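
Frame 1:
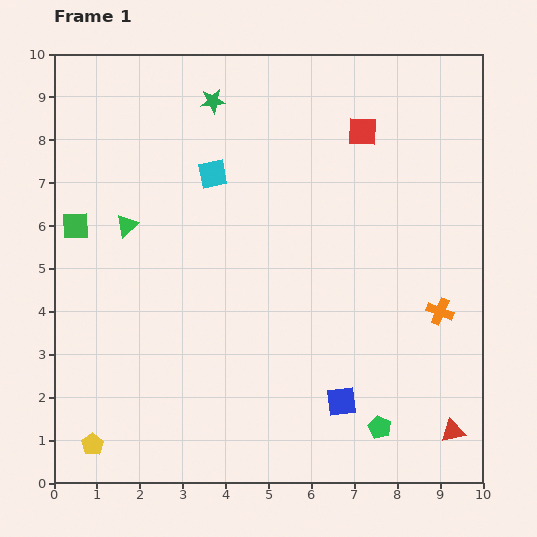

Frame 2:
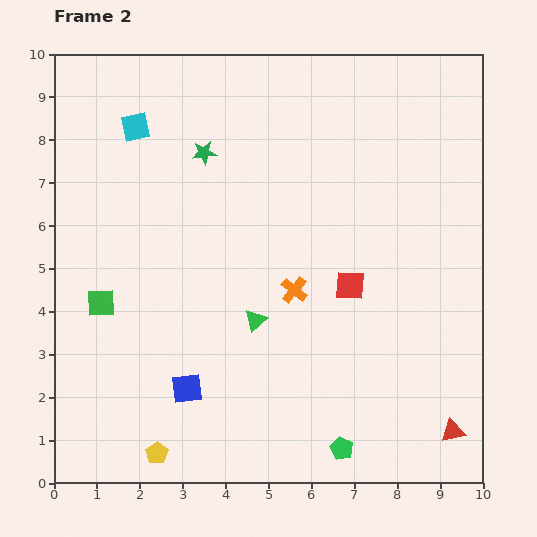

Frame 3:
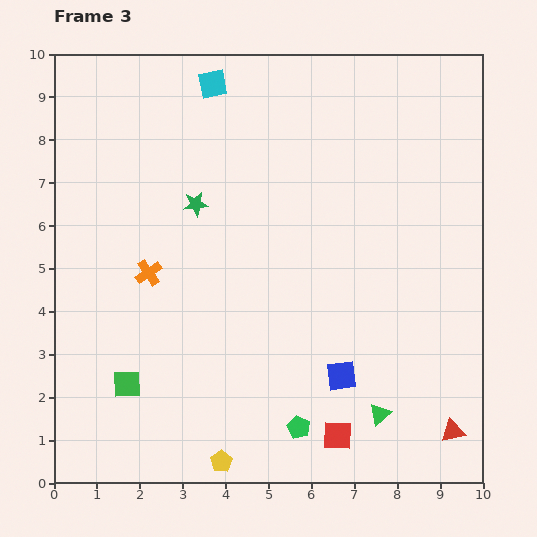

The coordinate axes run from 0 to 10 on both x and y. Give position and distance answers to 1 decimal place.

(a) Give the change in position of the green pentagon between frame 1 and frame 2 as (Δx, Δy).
(-0.9, -0.5)

The green pentagon was at (7.6, 1.3) in frame 1 and (6.7, 0.8) in frame 2.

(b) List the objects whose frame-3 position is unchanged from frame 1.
the red triangle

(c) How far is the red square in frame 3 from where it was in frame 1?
7.1

The red square moved from (7.2, 8.2) to (6.6, 1.1), a distance of √(0.6² + 7.1²) ≈ 7.1.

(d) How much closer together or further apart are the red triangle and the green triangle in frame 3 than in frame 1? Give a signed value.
-7.3

Distance in frame 1: 9.0. Distance in frame 3: 1.7.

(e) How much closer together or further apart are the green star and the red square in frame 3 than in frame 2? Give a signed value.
+1.7

Distance in frame 2: 4.6. Distance in frame 3: 6.3.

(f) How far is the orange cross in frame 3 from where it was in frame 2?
3.4

The orange cross moved from (5.6, 4.5) to (2.2, 4.9), a distance of √(3.4² + 0.4²) ≈ 3.4.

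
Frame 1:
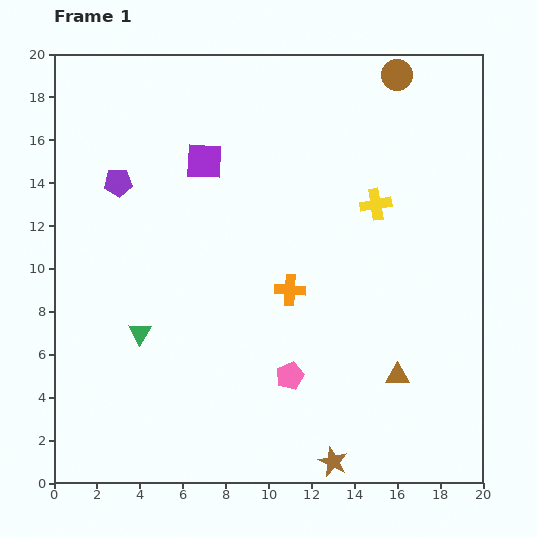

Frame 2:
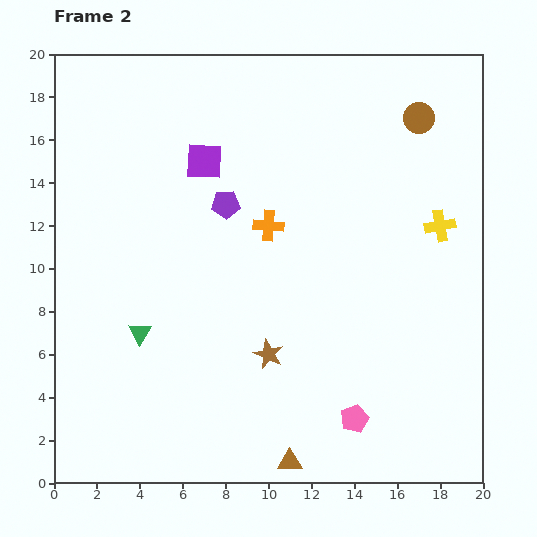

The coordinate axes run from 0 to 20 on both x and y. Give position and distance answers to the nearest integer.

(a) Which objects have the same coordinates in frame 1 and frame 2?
the purple square, the green triangle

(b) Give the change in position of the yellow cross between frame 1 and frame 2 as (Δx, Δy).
(3, -1)

The yellow cross was at (15, 13) in frame 1 and (18, 12) in frame 2.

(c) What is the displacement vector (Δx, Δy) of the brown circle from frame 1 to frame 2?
(1, -2)

The brown circle was at (16, 19) in frame 1 and (17, 17) in frame 2.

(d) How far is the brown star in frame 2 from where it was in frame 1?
6

The brown star moved from (13, 1) to (10, 6), a distance of √(3² + 5²) ≈ 6.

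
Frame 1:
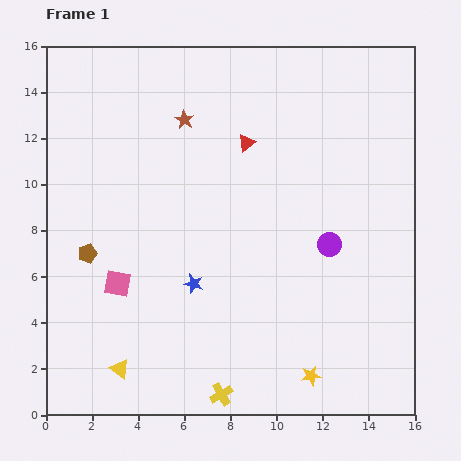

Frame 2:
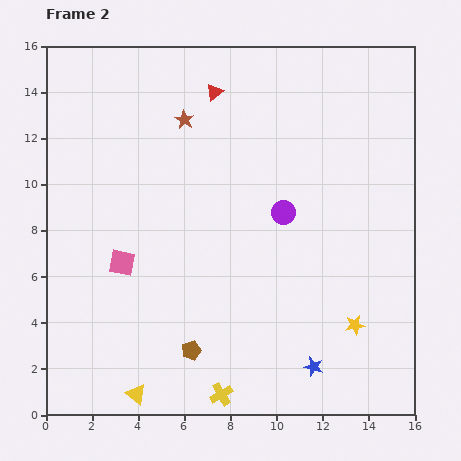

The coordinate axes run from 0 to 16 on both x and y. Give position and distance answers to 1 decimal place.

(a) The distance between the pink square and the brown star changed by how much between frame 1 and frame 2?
-0.9

Distance in frame 1: 7.7. Distance in frame 2: 6.8.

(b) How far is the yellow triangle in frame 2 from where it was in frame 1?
1.3

The yellow triangle moved from (3.2, 2.0) to (3.9, 0.9), a distance of √(0.7² + 1.1²) ≈ 1.3.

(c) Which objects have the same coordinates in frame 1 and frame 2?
the yellow cross, the brown star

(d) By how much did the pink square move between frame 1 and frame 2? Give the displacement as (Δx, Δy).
(0.2, 0.9)

The pink square was at (3.1, 5.7) in frame 1 and (3.3, 6.6) in frame 2.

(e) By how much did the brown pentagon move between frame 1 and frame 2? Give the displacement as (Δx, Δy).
(4.5, -4.2)

The brown pentagon was at (1.8, 7.0) in frame 1 and (6.3, 2.8) in frame 2.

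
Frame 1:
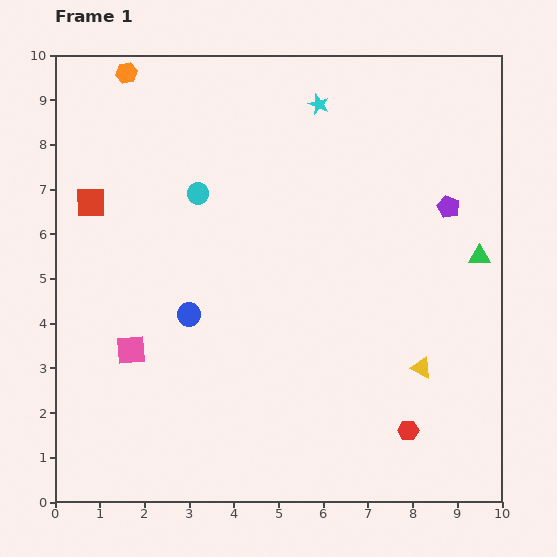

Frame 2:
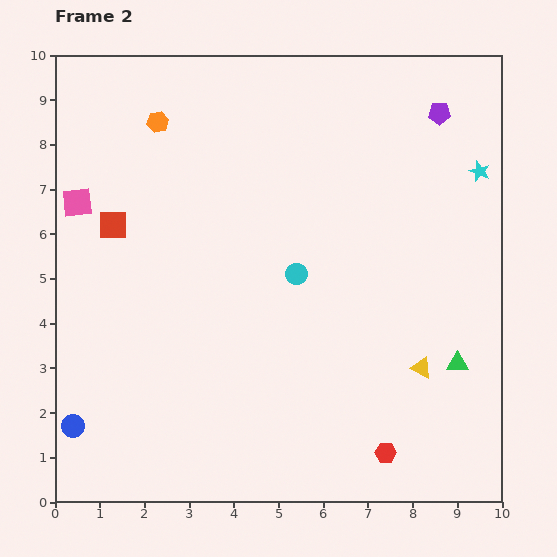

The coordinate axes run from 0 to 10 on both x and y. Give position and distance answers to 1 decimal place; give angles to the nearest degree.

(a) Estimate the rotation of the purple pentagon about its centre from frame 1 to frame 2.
26° counter-clockwise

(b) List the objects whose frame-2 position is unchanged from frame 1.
the yellow triangle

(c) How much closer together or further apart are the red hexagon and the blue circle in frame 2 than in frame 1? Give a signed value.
+1.5

Distance in frame 1: 5.5. Distance in frame 2: 7.0.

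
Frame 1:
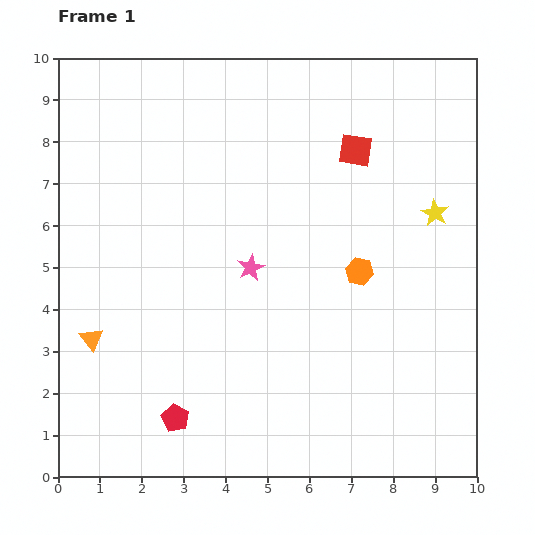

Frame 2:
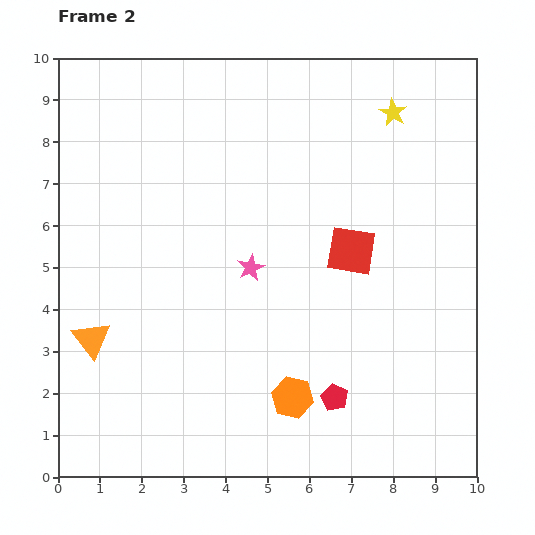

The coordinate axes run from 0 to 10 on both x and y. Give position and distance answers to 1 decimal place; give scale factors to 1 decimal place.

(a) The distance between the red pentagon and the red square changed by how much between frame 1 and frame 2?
-4.2

Distance in frame 1: 7.7. Distance in frame 2: 3.5.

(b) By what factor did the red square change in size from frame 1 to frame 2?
1.5×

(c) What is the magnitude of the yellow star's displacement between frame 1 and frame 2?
2.6

The yellow star moved from (9.0, 6.3) to (8.0, 8.7), a distance of √(1.0² + 2.4²) ≈ 2.6.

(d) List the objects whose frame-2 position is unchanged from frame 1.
the orange triangle, the pink star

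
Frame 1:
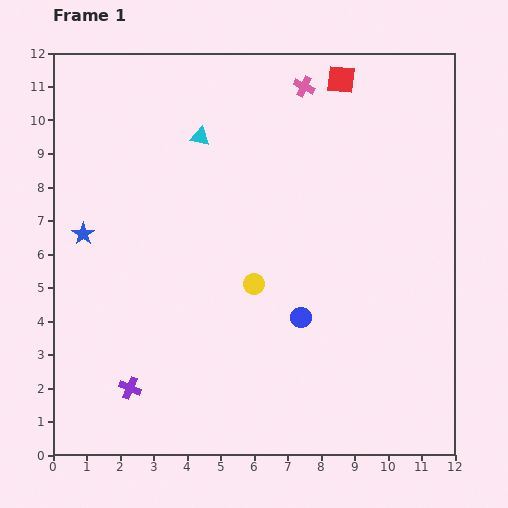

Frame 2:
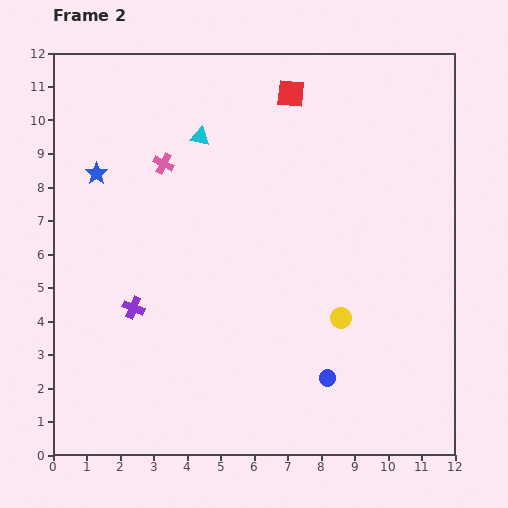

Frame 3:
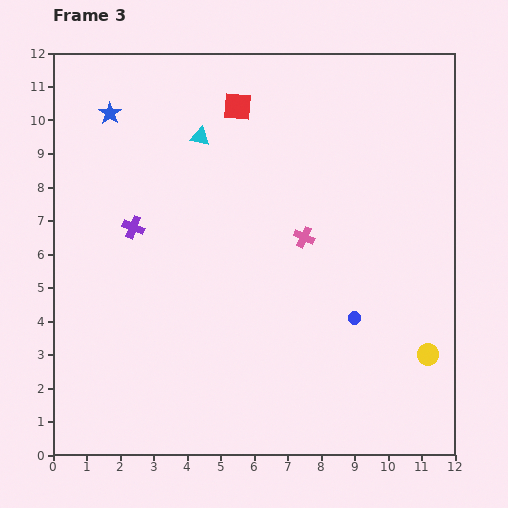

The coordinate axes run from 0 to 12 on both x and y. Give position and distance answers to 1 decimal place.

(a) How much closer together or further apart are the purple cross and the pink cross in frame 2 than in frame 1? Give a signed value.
-6.0

Distance in frame 1: 10.4. Distance in frame 2: 4.4.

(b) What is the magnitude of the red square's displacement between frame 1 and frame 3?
3.2

The red square moved from (8.6, 11.2) to (5.5, 10.4), a distance of √(3.1² + 0.8²) ≈ 3.2.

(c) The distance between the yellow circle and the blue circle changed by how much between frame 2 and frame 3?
+0.7

Distance in frame 2: 1.8. Distance in frame 3: 2.5.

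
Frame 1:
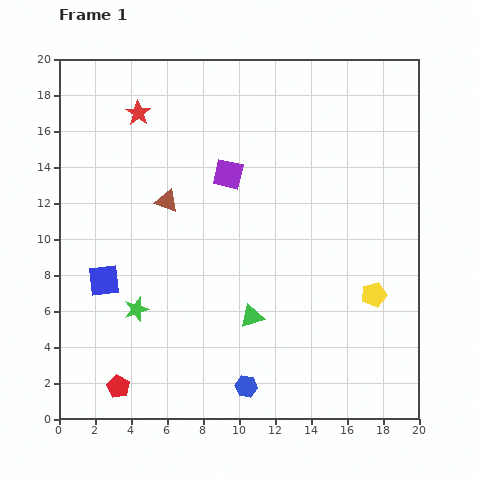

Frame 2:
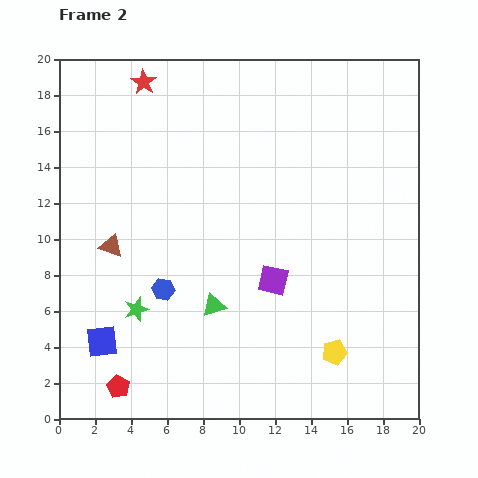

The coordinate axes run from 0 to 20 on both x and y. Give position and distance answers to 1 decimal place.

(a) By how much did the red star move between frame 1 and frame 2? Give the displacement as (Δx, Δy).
(0.3, 1.7)

The red star was at (4.4, 17.0) in frame 1 and (4.7, 18.7) in frame 2.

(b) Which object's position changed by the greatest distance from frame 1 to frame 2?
the blue hexagon

(moved 7.1; next 6.4)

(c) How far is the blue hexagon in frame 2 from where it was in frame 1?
7.1

The blue hexagon moved from (10.4, 1.8) to (5.8, 7.2), a distance of √(4.6² + 5.4²) ≈ 7.1.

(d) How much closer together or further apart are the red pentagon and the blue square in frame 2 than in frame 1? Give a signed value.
-3.3

Distance in frame 1: 6.0. Distance in frame 2: 2.7.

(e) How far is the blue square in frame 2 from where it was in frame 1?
3.4

The blue square moved from (2.5, 7.7) to (2.4, 4.3), a distance of √(0.1² + 3.4²) ≈ 3.4.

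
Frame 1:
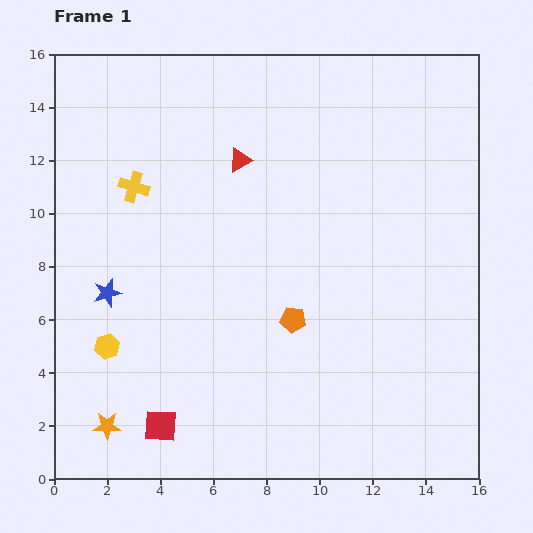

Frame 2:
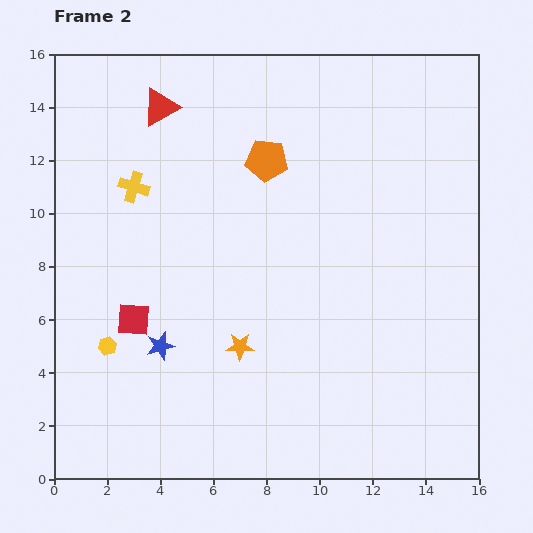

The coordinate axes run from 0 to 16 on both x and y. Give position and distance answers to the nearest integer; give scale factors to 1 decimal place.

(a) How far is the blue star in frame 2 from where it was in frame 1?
3

The blue star moved from (2, 7) to (4, 5), a distance of √(2² + 2²) ≈ 3.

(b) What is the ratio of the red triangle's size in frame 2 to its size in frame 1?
1.6×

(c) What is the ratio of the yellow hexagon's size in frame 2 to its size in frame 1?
0.7×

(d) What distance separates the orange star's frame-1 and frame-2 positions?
6

The orange star moved from (2, 2) to (7, 5), a distance of √(5² + 3²) ≈ 6.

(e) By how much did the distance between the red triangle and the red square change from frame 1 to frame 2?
-2

Distance in frame 1: 10. Distance in frame 2: 8.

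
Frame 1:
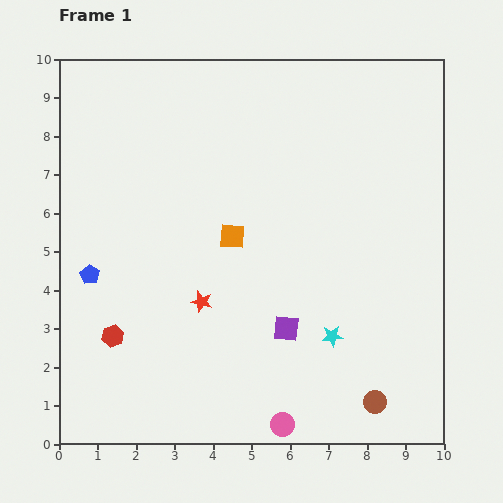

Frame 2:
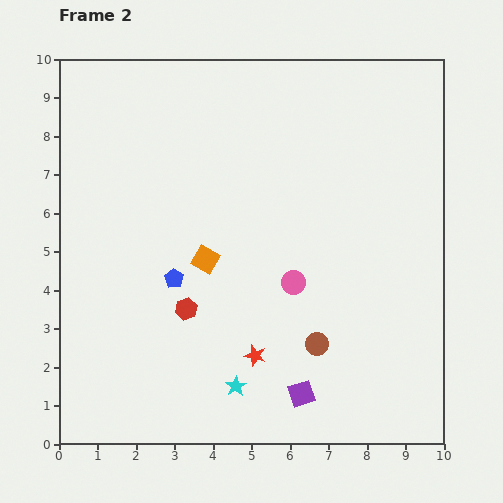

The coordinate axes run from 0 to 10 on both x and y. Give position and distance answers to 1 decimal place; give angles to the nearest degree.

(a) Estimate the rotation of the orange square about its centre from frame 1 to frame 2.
26° clockwise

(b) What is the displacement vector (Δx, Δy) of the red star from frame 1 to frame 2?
(1.4, -1.4)

The red star was at (3.7, 3.7) in frame 1 and (5.1, 2.3) in frame 2.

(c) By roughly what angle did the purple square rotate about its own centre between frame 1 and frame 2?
24° counter-clockwise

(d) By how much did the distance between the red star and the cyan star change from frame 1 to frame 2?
-2.6

Distance in frame 1: 3.5. Distance in frame 2: 0.9.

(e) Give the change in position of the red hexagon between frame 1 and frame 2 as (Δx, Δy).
(1.9, 0.7)

The red hexagon was at (1.4, 2.8) in frame 1 and (3.3, 3.5) in frame 2.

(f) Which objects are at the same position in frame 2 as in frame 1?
none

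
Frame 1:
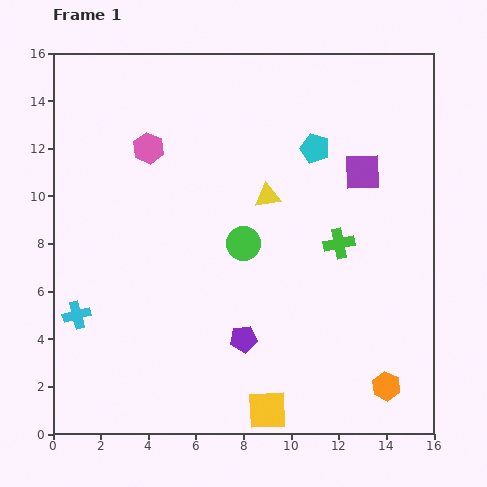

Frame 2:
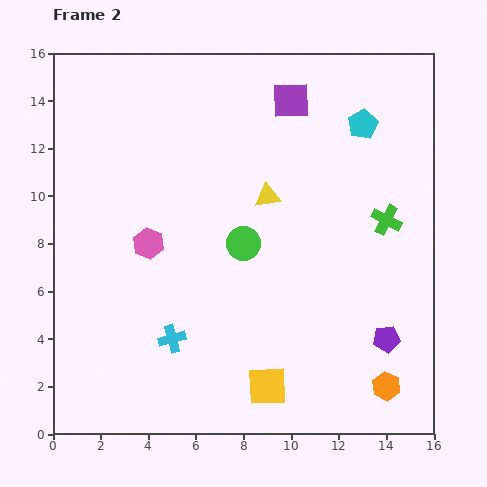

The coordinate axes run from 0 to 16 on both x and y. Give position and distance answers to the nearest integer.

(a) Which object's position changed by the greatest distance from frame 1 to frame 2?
the purple pentagon

(moved 6; next 4)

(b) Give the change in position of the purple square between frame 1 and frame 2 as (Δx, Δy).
(-3, 3)

The purple square was at (13, 11) in frame 1 and (10, 14) in frame 2.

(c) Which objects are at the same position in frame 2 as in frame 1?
the orange hexagon, the yellow triangle, the green circle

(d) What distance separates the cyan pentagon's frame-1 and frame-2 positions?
2

The cyan pentagon moved from (11, 12) to (13, 13), a distance of √(2² + 1²) ≈ 2.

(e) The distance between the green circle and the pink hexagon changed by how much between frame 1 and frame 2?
-2

Distance in frame 1: 6. Distance in frame 2: 4.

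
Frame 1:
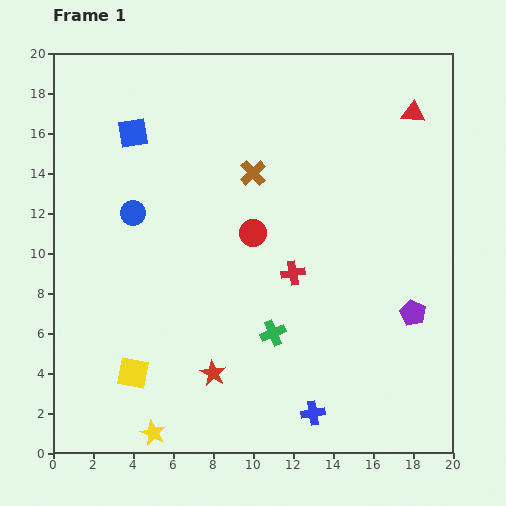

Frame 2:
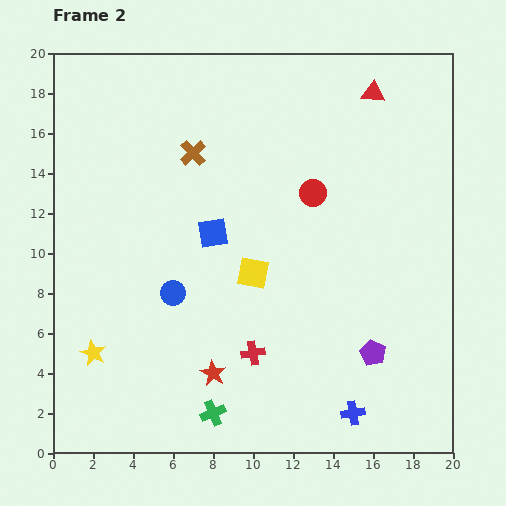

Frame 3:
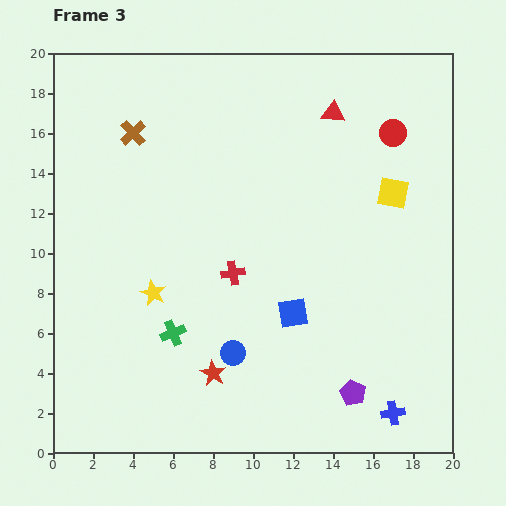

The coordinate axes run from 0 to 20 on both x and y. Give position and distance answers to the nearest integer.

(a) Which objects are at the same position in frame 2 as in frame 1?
the red star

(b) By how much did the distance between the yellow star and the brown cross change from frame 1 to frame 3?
-6

Distance in frame 1: 14. Distance in frame 3: 8.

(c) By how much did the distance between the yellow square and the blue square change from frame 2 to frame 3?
+5

Distance in frame 2: 3. Distance in frame 3: 8.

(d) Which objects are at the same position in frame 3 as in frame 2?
the red star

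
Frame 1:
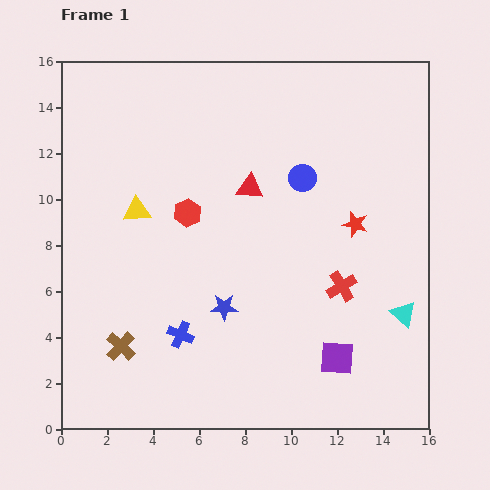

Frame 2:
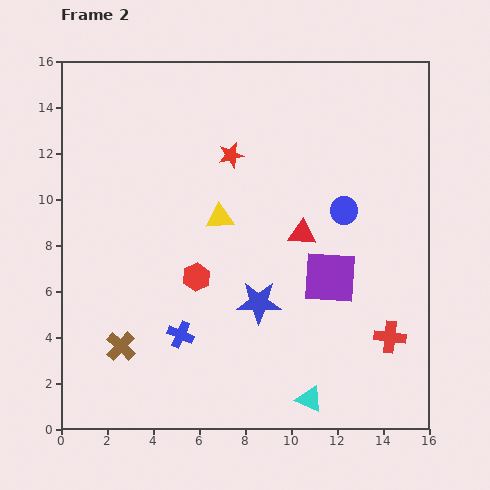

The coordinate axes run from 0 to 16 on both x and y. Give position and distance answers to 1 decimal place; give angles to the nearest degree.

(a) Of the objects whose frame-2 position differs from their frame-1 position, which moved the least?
the blue star

(moved 1.5)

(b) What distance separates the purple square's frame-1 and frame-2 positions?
3.5

The purple square moved from (12.0, 3.1) to (11.7, 6.6), a distance of √(0.3² + 3.5²) ≈ 3.5.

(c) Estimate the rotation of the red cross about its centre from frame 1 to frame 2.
38° clockwise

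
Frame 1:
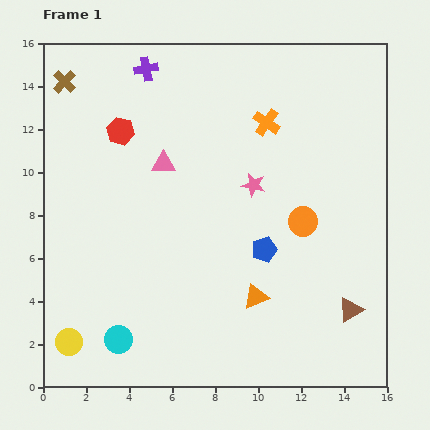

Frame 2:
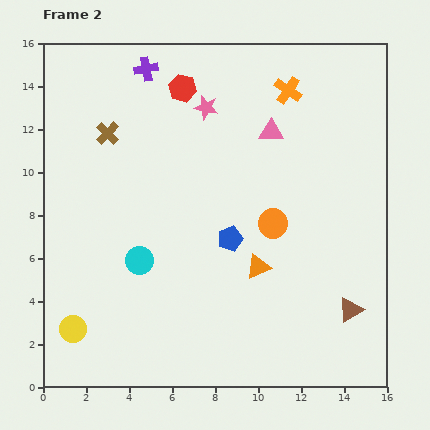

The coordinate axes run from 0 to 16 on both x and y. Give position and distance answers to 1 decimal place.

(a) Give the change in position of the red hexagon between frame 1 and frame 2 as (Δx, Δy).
(2.9, 2.0)

The red hexagon was at (3.6, 11.9) in frame 1 and (6.5, 13.9) in frame 2.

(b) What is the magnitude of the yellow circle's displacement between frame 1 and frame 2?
0.6

The yellow circle moved from (1.2, 2.1) to (1.4, 2.7), a distance of √(0.2² + 0.6²) ≈ 0.6.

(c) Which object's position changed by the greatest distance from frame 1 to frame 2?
the pink triangle

(moved 5.2; next 4.2)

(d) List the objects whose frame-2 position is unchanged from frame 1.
the purple cross, the brown triangle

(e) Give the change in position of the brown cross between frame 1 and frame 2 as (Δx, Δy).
(2.0, -2.4)

The brown cross was at (1.0, 14.2) in frame 1 and (3.0, 11.8) in frame 2.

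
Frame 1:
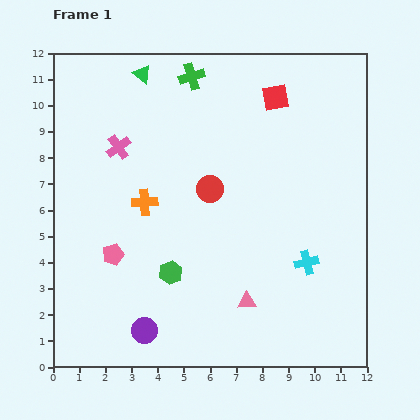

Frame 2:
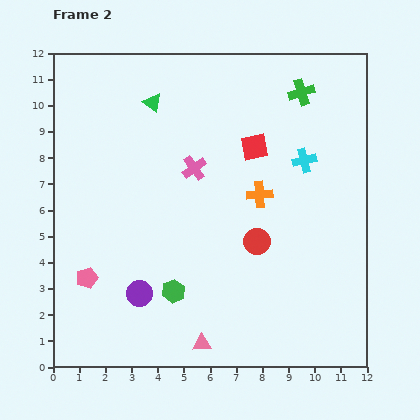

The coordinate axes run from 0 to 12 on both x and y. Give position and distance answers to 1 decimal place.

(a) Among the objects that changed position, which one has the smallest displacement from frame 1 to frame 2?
the green hexagon

(moved 0.7)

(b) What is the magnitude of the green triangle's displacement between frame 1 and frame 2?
1.2

The green triangle moved from (3.4, 11.2) to (3.8, 10.1), a distance of √(0.4² + 1.1²) ≈ 1.2.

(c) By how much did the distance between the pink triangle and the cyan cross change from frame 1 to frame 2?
+5.3

Distance in frame 1: 2.7. Distance in frame 2: 8.0.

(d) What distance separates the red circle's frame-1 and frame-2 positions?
2.7

The red circle moved from (6.0, 6.8) to (7.8, 4.8), a distance of √(1.8² + 2.0²) ≈ 2.7.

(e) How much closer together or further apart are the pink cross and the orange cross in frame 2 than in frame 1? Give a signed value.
+0.4

Distance in frame 1: 2.3. Distance in frame 2: 2.7.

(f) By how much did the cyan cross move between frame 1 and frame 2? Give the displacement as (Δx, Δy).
(-0.1, 3.9)

The cyan cross was at (9.7, 4.0) in frame 1 and (9.6, 7.9) in frame 2.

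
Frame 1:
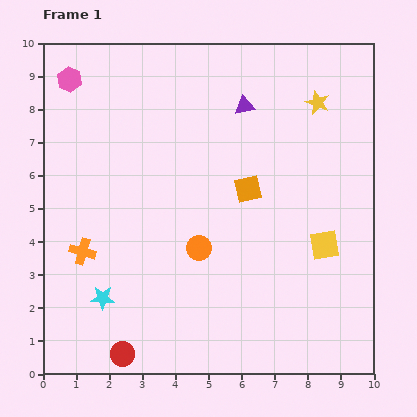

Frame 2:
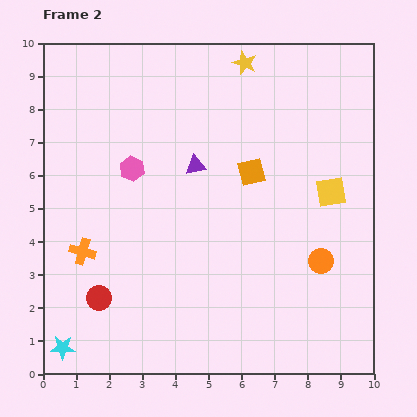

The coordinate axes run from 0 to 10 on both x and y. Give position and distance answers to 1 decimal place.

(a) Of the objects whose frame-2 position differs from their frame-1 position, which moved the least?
the orange square

(moved 0.5)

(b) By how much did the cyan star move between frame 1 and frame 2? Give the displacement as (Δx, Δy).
(-1.2, -1.5)

The cyan star was at (1.8, 2.3) in frame 1 and (0.6, 0.8) in frame 2.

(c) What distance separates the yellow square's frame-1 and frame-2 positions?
1.6

The yellow square moved from (8.5, 3.9) to (8.7, 5.5), a distance of √(0.2² + 1.6²) ≈ 1.6.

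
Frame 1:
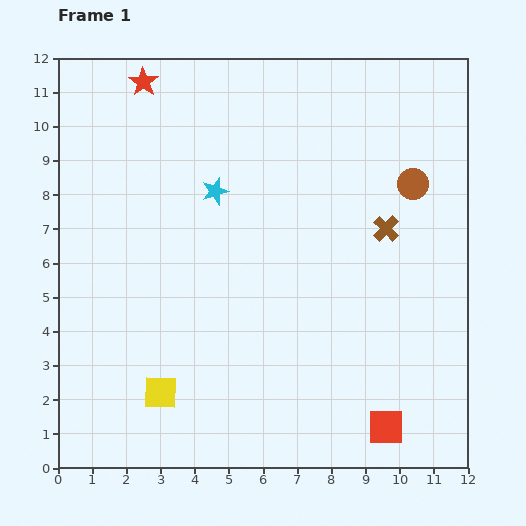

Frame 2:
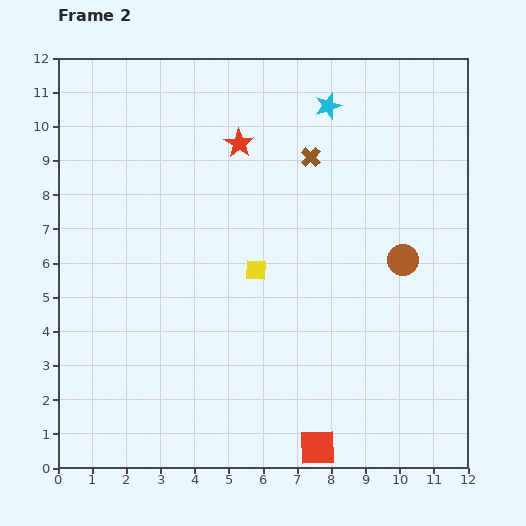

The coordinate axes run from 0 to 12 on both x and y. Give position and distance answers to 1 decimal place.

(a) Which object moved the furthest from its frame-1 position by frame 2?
the yellow square

(moved 4.6; next 4.1)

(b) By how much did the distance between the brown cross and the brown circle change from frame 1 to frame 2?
+2.5

Distance in frame 1: 1.5. Distance in frame 2: 4.0.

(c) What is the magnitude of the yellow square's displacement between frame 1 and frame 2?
4.6

The yellow square moved from (3.0, 2.2) to (5.8, 5.8), a distance of √(2.8² + 3.6²) ≈ 4.6.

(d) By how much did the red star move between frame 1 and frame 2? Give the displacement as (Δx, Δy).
(2.8, -1.8)

The red star was at (2.5, 11.3) in frame 1 and (5.3, 9.5) in frame 2.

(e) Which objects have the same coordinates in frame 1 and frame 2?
none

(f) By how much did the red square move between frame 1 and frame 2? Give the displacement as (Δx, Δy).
(-2.0, -0.6)

The red square was at (9.6, 1.2) in frame 1 and (7.6, 0.6) in frame 2.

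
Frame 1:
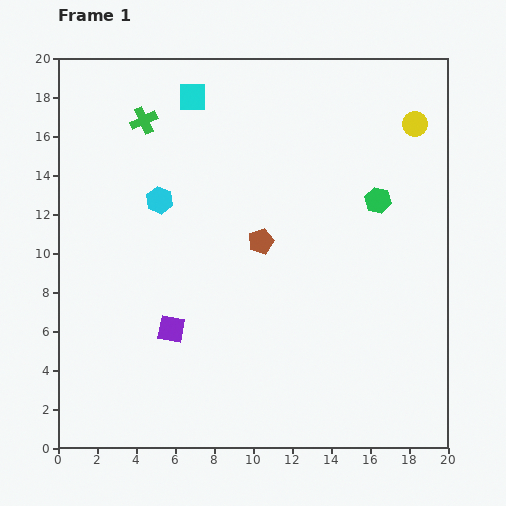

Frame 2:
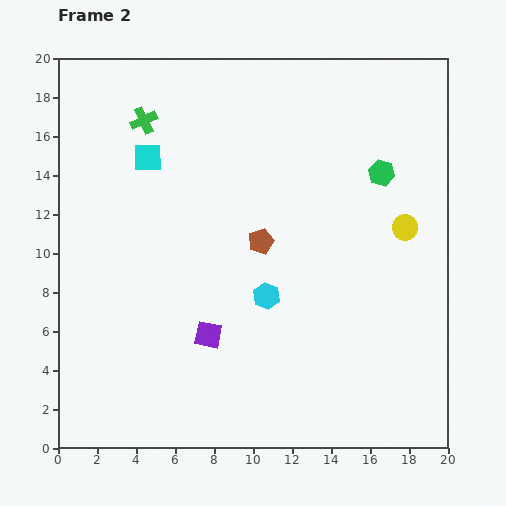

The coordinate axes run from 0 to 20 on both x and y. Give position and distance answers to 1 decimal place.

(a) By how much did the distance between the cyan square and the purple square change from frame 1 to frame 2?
-2.4

Distance in frame 1: 12.0. Distance in frame 2: 9.6.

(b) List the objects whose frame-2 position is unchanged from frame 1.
the brown pentagon, the green cross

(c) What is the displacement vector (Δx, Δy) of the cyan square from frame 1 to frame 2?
(-2.3, -3.1)

The cyan square was at (6.9, 18.0) in frame 1 and (4.6, 14.9) in frame 2.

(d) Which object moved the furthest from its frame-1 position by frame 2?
the cyan hexagon

(moved 7.4; next 5.3)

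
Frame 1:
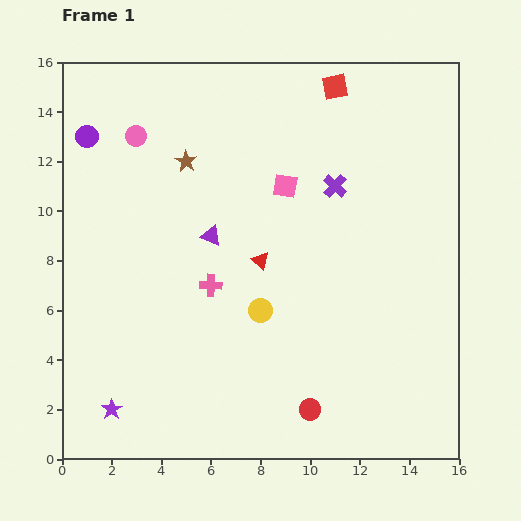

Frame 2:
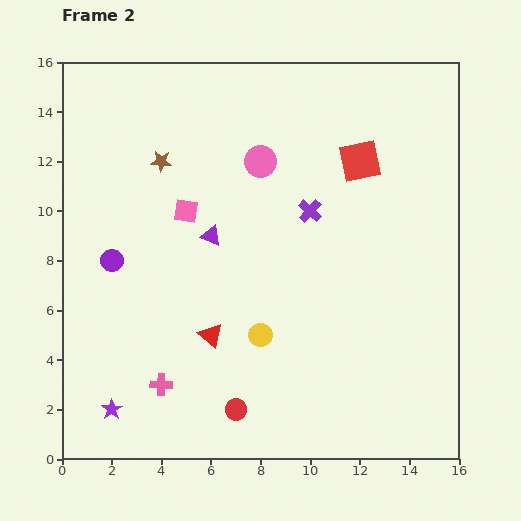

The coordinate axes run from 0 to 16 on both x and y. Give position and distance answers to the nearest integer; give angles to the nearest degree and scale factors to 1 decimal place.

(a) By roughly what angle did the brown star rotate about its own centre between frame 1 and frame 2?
28° counter-clockwise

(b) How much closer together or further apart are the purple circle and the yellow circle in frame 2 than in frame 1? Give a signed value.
-3

Distance in frame 1: 10. Distance in frame 2: 7.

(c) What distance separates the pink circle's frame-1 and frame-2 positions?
5

The pink circle moved from (3, 13) to (8, 12), a distance of √(5² + 1²) ≈ 5.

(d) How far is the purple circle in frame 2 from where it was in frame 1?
5

The purple circle moved from (1, 13) to (2, 8), a distance of √(1² + 5²) ≈ 5.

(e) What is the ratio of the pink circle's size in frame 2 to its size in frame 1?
1.5×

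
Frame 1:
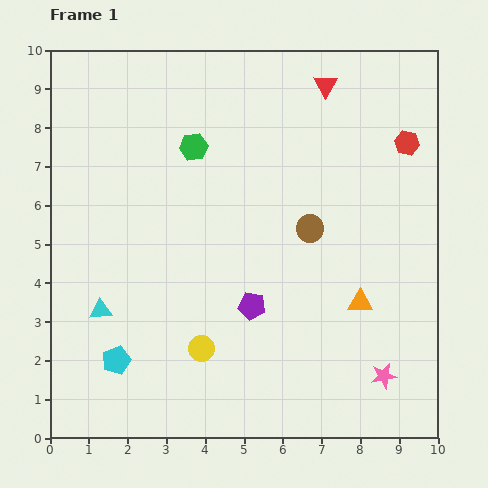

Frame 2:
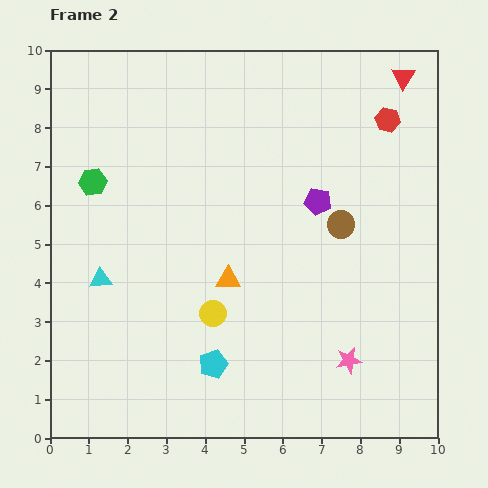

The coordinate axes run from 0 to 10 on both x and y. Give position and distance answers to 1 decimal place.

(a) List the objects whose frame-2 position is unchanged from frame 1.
none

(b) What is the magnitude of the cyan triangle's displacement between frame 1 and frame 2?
0.8

The cyan triangle moved from (1.3, 3.3) to (1.3, 4.1), a distance of √(0.0² + 0.8²) ≈ 0.8.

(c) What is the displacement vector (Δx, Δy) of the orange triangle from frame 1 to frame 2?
(-3.4, 0.6)

The orange triangle was at (8.0, 3.5) in frame 1 and (4.6, 4.1) in frame 2.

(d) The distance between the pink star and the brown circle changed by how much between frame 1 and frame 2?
-0.7

Distance in frame 1: 4.2. Distance in frame 2: 3.5.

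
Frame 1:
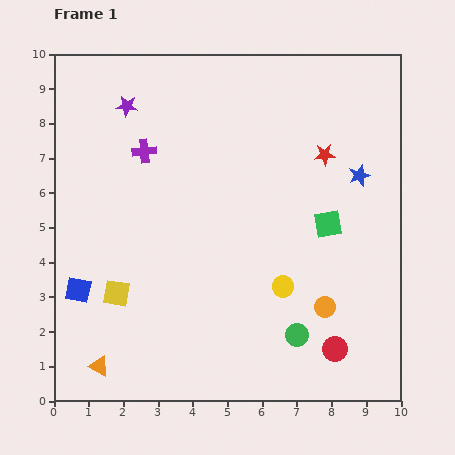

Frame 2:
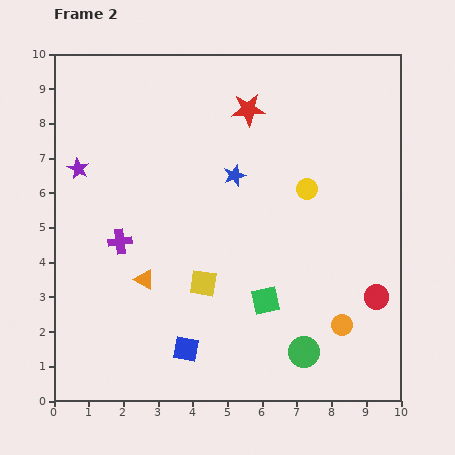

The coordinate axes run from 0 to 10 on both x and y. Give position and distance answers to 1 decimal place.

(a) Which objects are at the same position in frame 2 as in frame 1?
none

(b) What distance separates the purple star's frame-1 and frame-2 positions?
2.3

The purple star moved from (2.1, 8.5) to (0.7, 6.7), a distance of √(1.4² + 1.8²) ≈ 2.3.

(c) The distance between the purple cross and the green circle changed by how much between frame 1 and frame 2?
-0.7

Distance in frame 1: 6.9. Distance in frame 2: 6.2.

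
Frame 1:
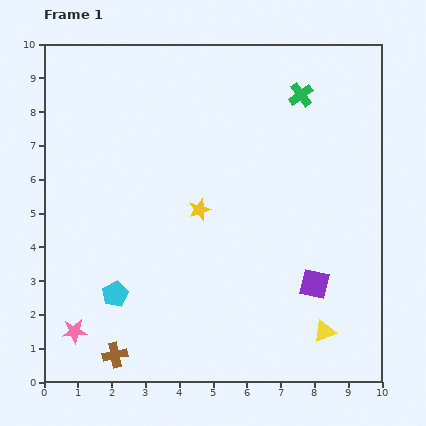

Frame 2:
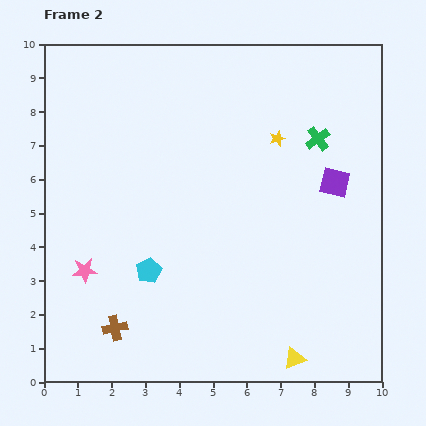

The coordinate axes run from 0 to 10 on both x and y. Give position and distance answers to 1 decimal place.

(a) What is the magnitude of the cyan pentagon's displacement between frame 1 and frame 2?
1.2

The cyan pentagon moved from (2.1, 2.6) to (3.1, 3.3), a distance of √(1.0² + 0.7²) ≈ 1.2.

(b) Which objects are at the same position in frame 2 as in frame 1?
none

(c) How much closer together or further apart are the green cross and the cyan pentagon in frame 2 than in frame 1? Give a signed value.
-1.8

Distance in frame 1: 8.1. Distance in frame 2: 6.3.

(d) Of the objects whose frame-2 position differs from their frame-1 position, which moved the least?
the brown cross

(moved 0.8)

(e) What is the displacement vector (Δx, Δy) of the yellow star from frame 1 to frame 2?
(2.3, 2.1)

The yellow star was at (4.6, 5.1) in frame 1 and (6.9, 7.2) in frame 2.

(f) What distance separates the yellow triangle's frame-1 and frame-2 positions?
1.2

The yellow triangle moved from (8.3, 1.5) to (7.4, 0.7), a distance of √(0.9² + 0.8²) ≈ 1.2.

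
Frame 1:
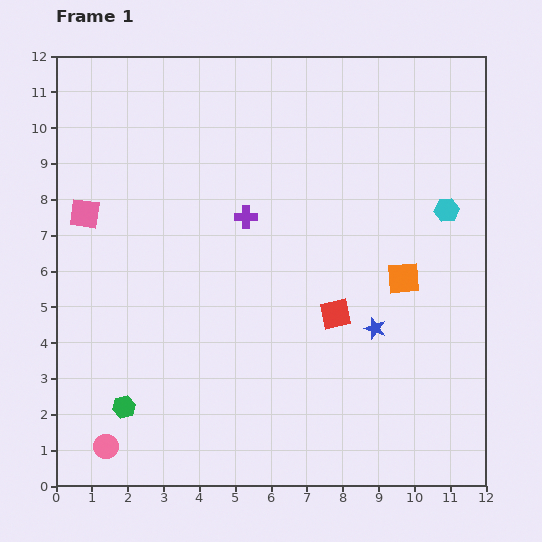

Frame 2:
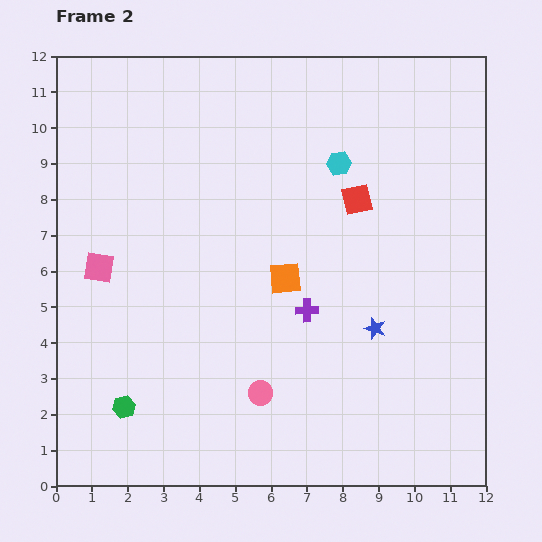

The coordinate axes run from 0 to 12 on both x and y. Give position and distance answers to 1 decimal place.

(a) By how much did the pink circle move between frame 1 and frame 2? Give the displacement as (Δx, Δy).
(4.3, 1.5)

The pink circle was at (1.4, 1.1) in frame 1 and (5.7, 2.6) in frame 2.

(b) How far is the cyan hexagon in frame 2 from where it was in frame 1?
3.3

The cyan hexagon moved from (10.9, 7.7) to (7.9, 9.0), a distance of √(3.0² + 1.3²) ≈ 3.3.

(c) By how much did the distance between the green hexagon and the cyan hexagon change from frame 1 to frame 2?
-1.4

Distance in frame 1: 10.5. Distance in frame 2: 9.1.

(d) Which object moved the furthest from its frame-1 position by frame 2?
the pink circle

(moved 4.6; next 3.3)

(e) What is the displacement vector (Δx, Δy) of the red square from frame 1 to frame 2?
(0.6, 3.2)

The red square was at (7.8, 4.8) in frame 1 and (8.4, 8.0) in frame 2.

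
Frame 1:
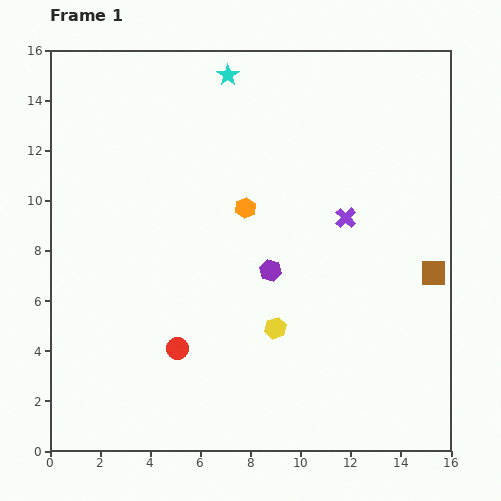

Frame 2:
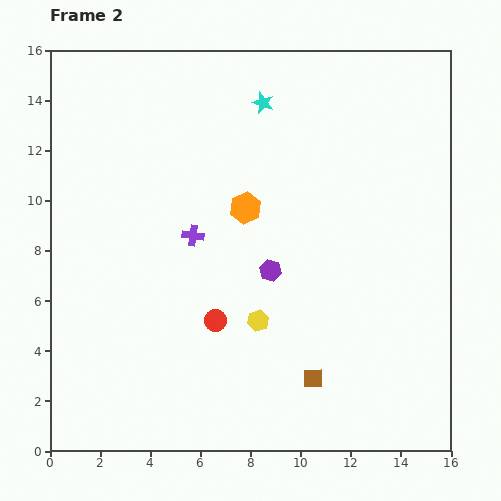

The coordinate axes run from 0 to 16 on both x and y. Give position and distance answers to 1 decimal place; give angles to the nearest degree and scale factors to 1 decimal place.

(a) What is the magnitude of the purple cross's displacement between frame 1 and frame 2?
6.1

The purple cross moved from (11.8, 9.3) to (5.7, 8.6), a distance of √(6.1² + 0.7²) ≈ 6.1.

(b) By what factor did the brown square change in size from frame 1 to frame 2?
0.7×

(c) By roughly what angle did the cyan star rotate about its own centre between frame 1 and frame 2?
16° counter-clockwise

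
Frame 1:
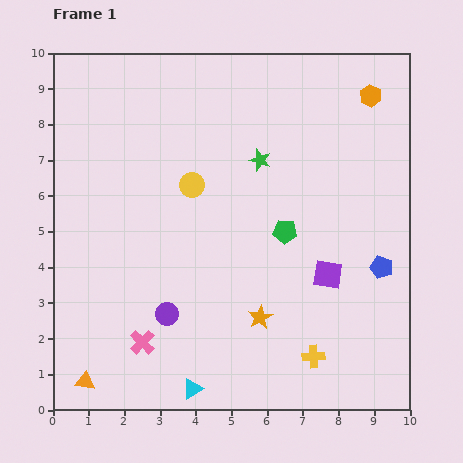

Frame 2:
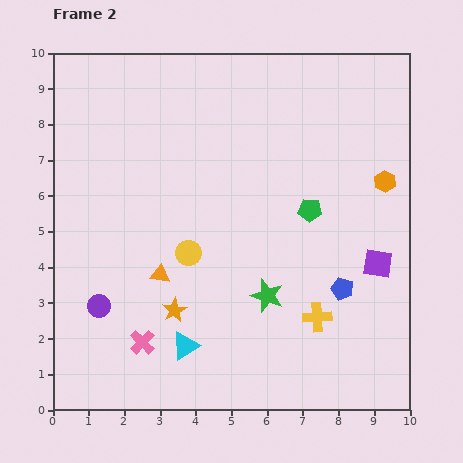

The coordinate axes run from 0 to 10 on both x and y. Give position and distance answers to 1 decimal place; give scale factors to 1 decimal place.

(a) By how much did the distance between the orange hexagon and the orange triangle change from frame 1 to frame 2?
-4.5

Distance in frame 1: 11.3. Distance in frame 2: 6.8.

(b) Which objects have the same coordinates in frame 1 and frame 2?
the pink cross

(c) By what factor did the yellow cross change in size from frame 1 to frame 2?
1.3×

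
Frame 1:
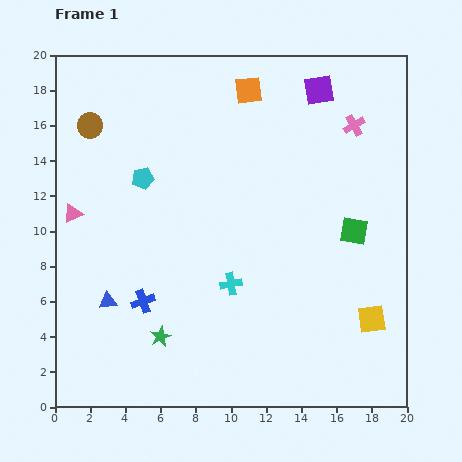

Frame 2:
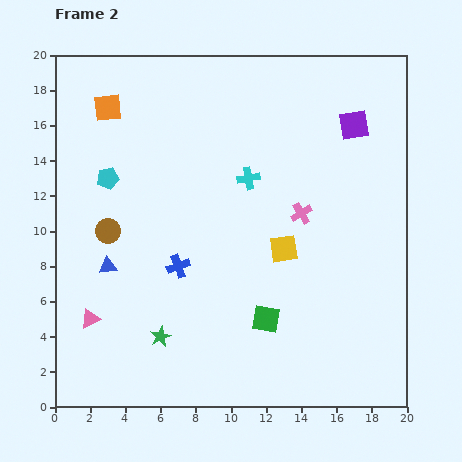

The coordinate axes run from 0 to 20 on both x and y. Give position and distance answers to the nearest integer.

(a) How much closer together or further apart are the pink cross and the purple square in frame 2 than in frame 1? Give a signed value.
+3

Distance in frame 1: 3. Distance in frame 2: 6.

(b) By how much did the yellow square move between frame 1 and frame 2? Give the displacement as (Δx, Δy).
(-5, 4)

The yellow square was at (18, 5) in frame 1 and (13, 9) in frame 2.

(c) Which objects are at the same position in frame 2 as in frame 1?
the green star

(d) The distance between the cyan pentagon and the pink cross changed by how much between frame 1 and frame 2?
-1

Distance in frame 1: 12. Distance in frame 2: 11.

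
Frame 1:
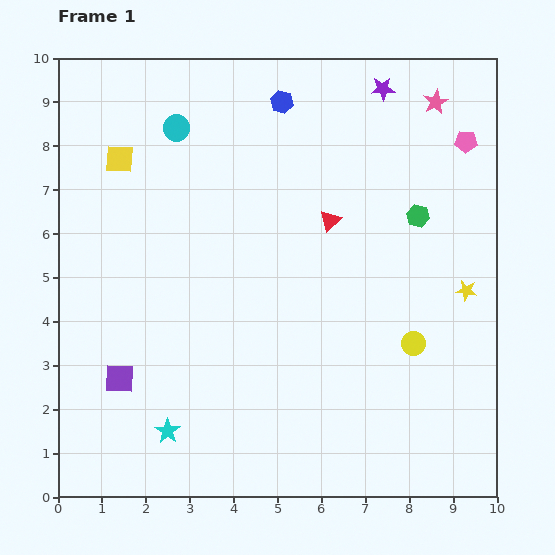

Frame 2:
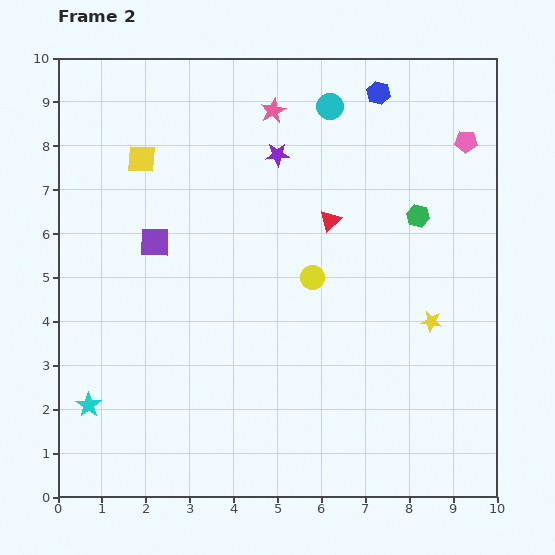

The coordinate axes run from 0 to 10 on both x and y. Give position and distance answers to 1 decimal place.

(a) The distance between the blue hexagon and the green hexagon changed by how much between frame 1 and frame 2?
-1.1

Distance in frame 1: 4.0. Distance in frame 2: 2.9.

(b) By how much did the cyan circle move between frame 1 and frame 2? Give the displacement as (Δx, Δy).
(3.5, 0.5)

The cyan circle was at (2.7, 8.4) in frame 1 and (6.2, 8.9) in frame 2.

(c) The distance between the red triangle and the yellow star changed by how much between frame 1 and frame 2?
-0.2

Distance in frame 1: 3.5. Distance in frame 2: 3.3.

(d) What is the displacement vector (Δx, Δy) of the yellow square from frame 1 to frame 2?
(0.5, 0.0)

The yellow square was at (1.4, 7.7) in frame 1 and (1.9, 7.7) in frame 2.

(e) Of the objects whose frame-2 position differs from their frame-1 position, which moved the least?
the yellow square

(moved 0.5)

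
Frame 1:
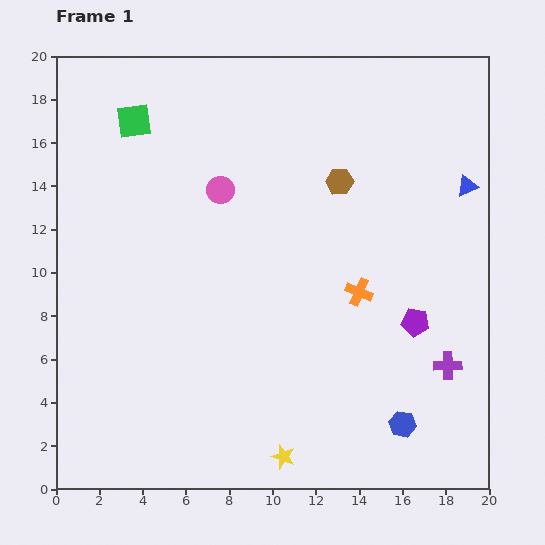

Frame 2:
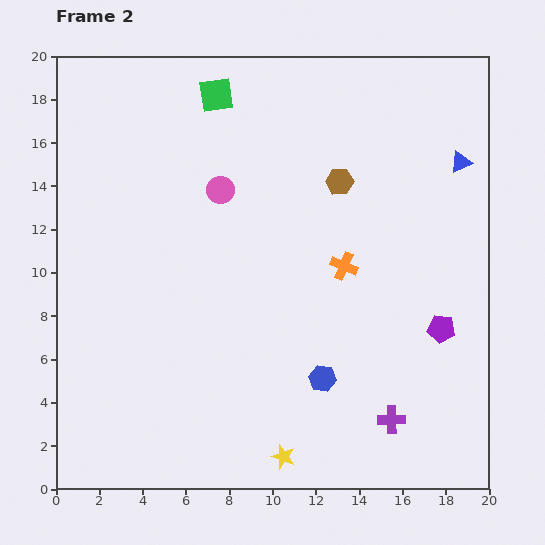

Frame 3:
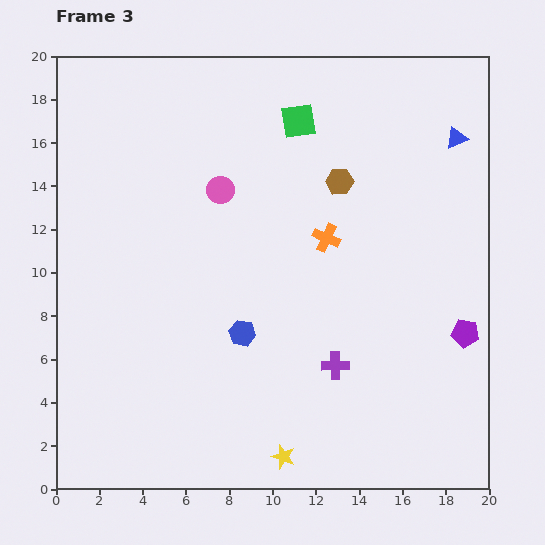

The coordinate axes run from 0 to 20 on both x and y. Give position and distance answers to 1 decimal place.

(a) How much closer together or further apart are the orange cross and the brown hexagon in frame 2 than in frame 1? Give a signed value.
-1.3

Distance in frame 1: 5.2. Distance in frame 2: 3.9.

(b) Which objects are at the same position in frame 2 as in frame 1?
the brown hexagon, the pink circle, the yellow star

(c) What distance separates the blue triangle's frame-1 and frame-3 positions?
2.3

The blue triangle moved from (19.0, 14.0) to (18.5, 16.2), a distance of √(0.5² + 2.2²) ≈ 2.3.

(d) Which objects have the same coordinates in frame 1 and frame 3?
the brown hexagon, the pink circle, the yellow star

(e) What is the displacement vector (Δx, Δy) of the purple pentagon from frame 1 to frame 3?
(2.3, -0.5)

The purple pentagon was at (16.6, 7.7) in frame 1 and (18.9, 7.2) in frame 3.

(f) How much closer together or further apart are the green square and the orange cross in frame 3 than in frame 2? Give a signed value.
-4.3

Distance in frame 2: 9.9. Distance in frame 3: 5.6.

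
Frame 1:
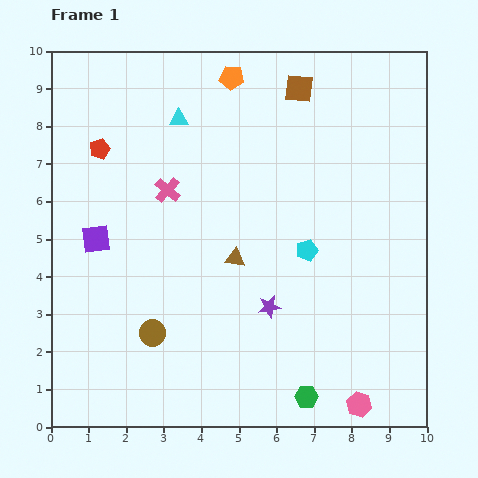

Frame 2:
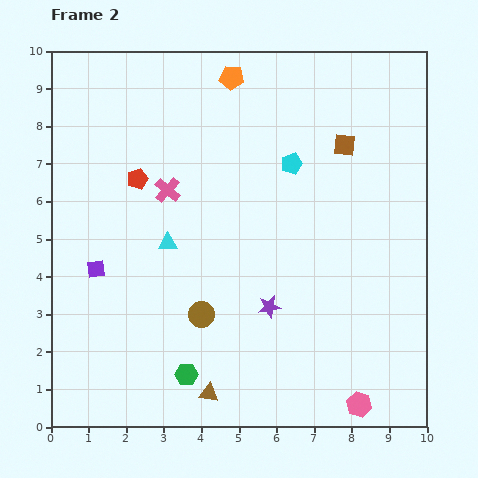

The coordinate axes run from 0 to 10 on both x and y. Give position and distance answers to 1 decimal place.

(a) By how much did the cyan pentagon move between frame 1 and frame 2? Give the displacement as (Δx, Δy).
(-0.4, 2.3)

The cyan pentagon was at (6.8, 4.7) in frame 1 and (6.4, 7.0) in frame 2.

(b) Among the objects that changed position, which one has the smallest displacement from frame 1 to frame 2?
the purple square

(moved 0.8)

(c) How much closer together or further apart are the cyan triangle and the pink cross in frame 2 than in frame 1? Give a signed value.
-0.5

Distance in frame 1: 1.9. Distance in frame 2: 1.4.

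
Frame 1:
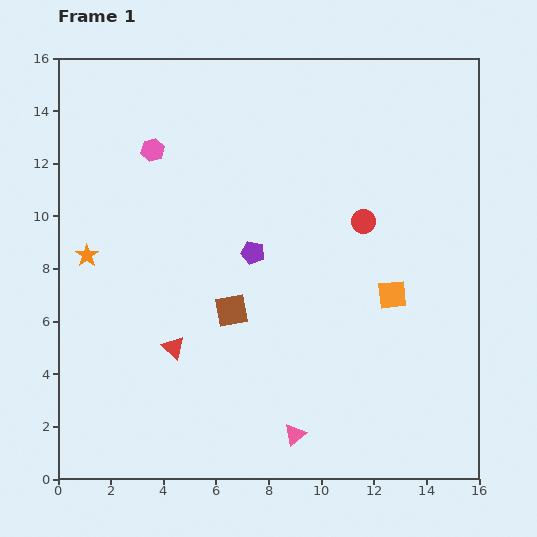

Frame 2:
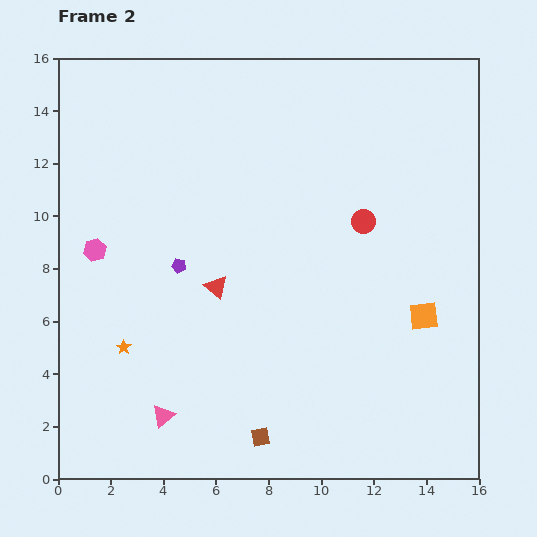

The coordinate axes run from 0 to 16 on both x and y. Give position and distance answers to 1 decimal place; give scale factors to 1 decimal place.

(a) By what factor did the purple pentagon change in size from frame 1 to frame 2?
0.6×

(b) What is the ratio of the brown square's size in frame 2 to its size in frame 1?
0.6×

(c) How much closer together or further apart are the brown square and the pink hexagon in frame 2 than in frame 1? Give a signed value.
+2.7

Distance in frame 1: 6.8. Distance in frame 2: 9.5.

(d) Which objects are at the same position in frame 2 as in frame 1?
the red circle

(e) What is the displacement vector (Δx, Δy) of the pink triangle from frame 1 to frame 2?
(-5.0, 0.7)

The pink triangle was at (9.0, 1.7) in frame 1 and (4.0, 2.4) in frame 2.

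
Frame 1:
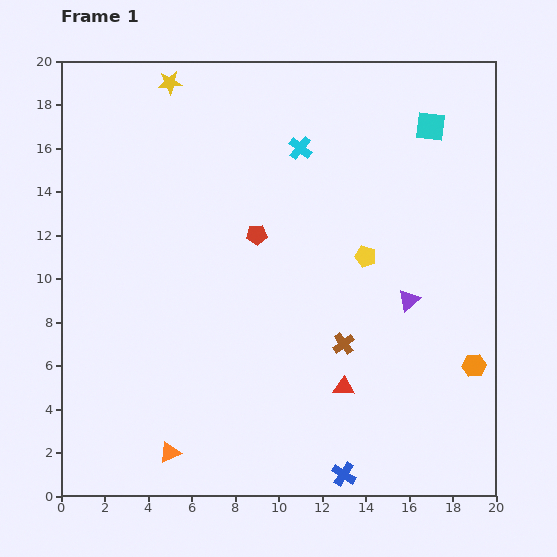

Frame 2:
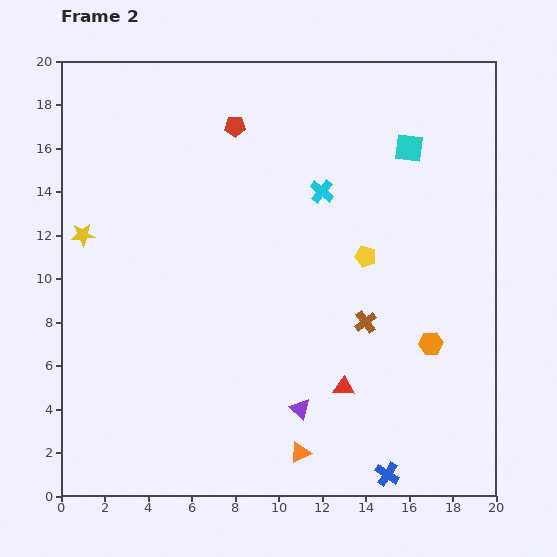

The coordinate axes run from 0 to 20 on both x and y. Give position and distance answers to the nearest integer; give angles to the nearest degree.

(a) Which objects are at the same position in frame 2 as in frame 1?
the yellow pentagon, the red triangle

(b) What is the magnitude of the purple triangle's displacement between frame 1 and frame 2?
7

The purple triangle moved from (16, 9) to (11, 4), a distance of √(5² + 5²) ≈ 7.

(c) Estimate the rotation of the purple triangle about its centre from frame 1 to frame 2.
36° counter-clockwise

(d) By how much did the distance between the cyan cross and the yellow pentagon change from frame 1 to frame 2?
-2

Distance in frame 1: 6. Distance in frame 2: 4.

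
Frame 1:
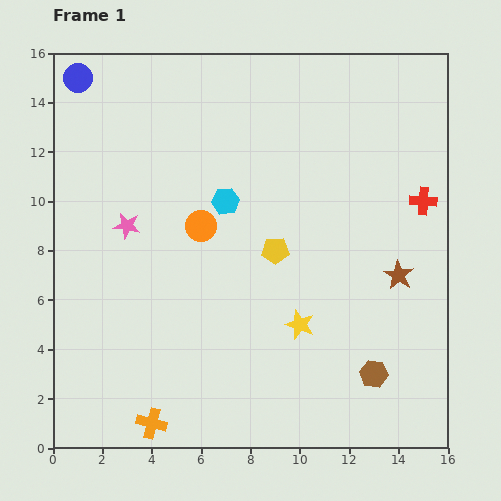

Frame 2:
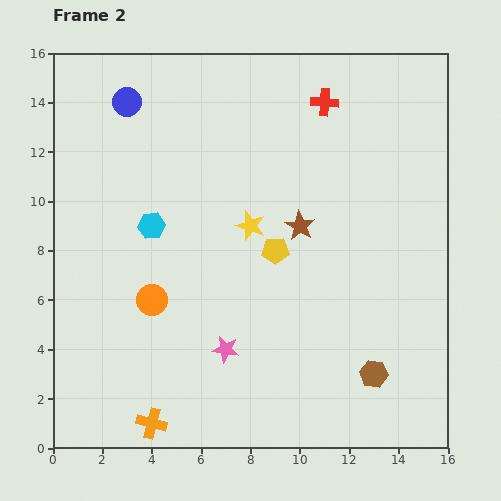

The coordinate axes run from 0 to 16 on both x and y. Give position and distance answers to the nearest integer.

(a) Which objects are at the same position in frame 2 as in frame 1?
the orange cross, the brown hexagon, the yellow pentagon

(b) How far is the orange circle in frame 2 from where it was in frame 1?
4

The orange circle moved from (6, 9) to (4, 6), a distance of √(2² + 3²) ≈ 4.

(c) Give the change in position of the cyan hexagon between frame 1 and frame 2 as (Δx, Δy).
(-3, -1)

The cyan hexagon was at (7, 10) in frame 1 and (4, 9) in frame 2.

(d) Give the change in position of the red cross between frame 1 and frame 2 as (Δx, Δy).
(-4, 4)

The red cross was at (15, 10) in frame 1 and (11, 14) in frame 2.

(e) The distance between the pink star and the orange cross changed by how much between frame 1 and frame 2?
-4

Distance in frame 1: 8. Distance in frame 2: 4.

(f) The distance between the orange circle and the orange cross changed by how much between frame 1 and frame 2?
-3

Distance in frame 1: 8. Distance in frame 2: 5.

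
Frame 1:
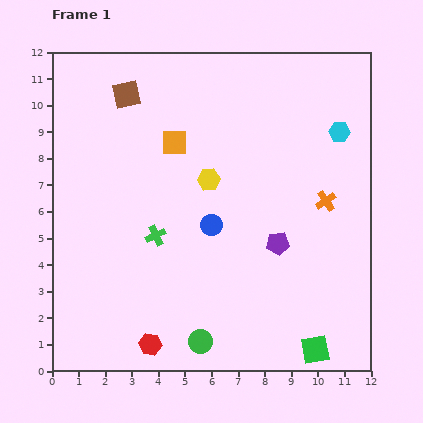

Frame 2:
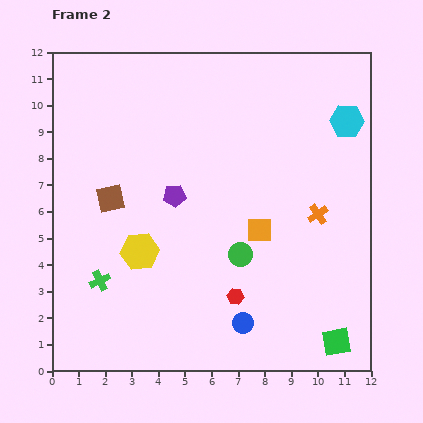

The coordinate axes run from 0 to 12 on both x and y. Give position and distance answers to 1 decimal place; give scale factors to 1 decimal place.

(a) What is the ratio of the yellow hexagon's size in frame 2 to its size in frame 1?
1.7×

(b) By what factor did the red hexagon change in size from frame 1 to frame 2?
0.8×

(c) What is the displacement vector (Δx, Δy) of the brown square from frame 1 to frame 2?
(-0.6, -3.9)

The brown square was at (2.8, 10.4) in frame 1 and (2.2, 6.5) in frame 2.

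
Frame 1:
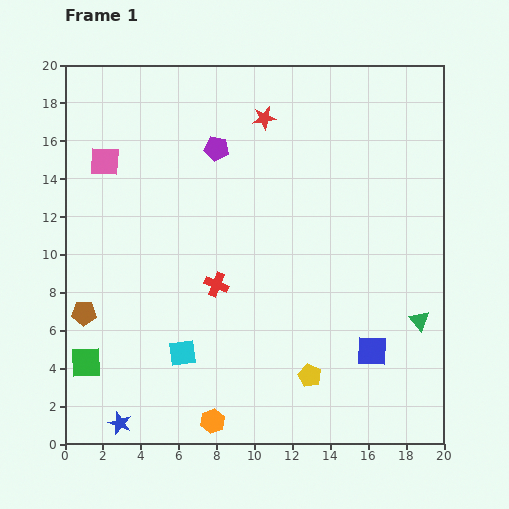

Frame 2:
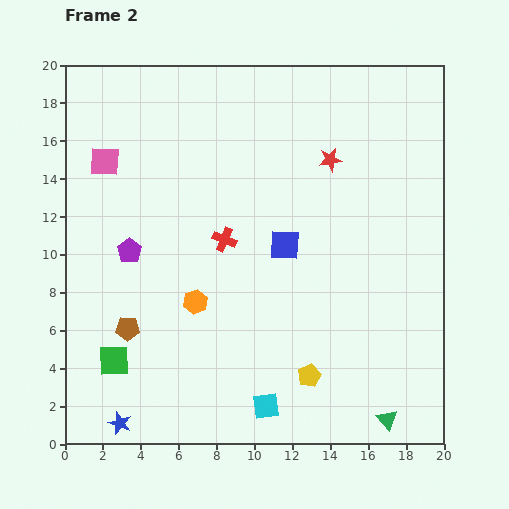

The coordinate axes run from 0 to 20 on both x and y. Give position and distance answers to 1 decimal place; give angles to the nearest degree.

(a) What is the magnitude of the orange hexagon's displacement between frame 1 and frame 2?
6.4

The orange hexagon moved from (7.8, 1.2) to (6.9, 7.5), a distance of √(0.9² + 6.3²) ≈ 6.4.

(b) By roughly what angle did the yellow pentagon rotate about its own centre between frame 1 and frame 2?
21° clockwise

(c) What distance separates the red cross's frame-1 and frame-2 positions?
2.4

The red cross moved from (8.0, 8.4) to (8.4, 10.8), a distance of √(0.4² + 2.4²) ≈ 2.4.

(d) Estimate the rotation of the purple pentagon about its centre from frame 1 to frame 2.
27° clockwise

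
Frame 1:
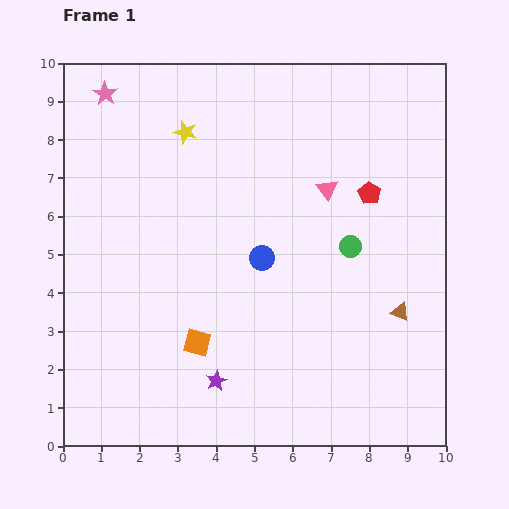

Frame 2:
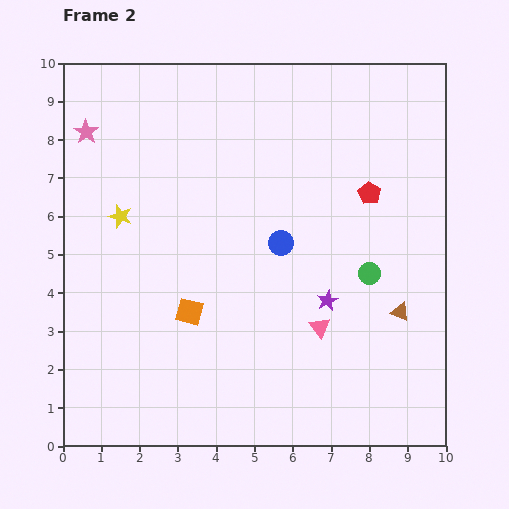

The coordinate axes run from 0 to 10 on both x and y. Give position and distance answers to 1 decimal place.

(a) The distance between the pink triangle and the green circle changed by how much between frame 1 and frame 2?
+0.3

Distance in frame 1: 1.6. Distance in frame 2: 1.9.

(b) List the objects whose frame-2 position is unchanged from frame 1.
the red pentagon, the brown triangle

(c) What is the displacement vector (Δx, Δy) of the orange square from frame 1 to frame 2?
(-0.2, 0.8)

The orange square was at (3.5, 2.7) in frame 1 and (3.3, 3.5) in frame 2.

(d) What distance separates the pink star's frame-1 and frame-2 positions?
1.1

The pink star moved from (1.1, 9.2) to (0.6, 8.2), a distance of √(0.5² + 1.0²) ≈ 1.1.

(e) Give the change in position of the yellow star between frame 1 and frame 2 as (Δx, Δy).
(-1.7, -2.2)

The yellow star was at (3.2, 8.2) in frame 1 and (1.5, 6.0) in frame 2.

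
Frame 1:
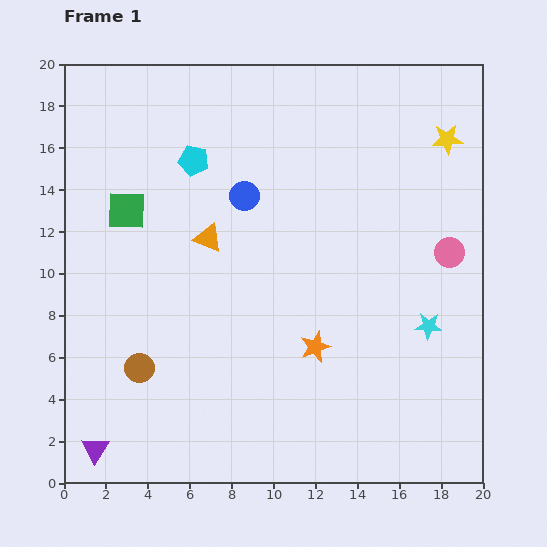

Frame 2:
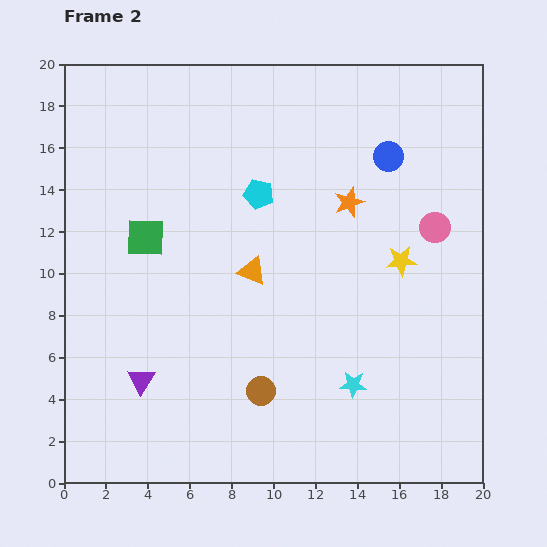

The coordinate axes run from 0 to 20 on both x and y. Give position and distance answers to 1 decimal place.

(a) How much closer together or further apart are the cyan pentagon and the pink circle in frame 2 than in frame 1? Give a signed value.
-4.4

Distance in frame 1: 13.0. Distance in frame 2: 8.6.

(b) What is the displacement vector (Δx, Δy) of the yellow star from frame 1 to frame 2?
(-2.2, -5.8)

The yellow star was at (18.3, 16.4) in frame 1 and (16.1, 10.6) in frame 2.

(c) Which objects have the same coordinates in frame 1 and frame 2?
none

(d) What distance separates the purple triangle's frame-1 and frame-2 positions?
4.0

The purple triangle moved from (1.5, 1.6) to (3.7, 4.9), a distance of √(2.2² + 3.3²) ≈ 4.0.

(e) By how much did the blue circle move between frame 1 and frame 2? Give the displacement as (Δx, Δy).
(6.9, 1.9)

The blue circle was at (8.6, 13.7) in frame 1 and (15.5, 15.6) in frame 2.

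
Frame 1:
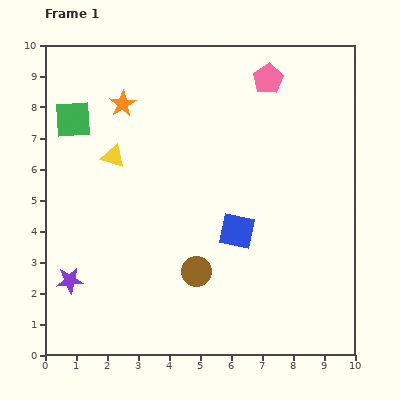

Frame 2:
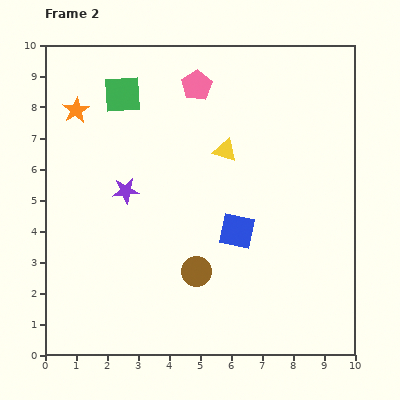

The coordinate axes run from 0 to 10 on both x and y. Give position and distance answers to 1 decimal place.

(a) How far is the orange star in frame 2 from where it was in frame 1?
1.5

The orange star moved from (2.5, 8.1) to (1.0, 7.9), a distance of √(1.5² + 0.2²) ≈ 1.5.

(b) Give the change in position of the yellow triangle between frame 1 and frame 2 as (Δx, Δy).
(3.6, 0.2)

The yellow triangle was at (2.2, 6.4) in frame 1 and (5.8, 6.6) in frame 2.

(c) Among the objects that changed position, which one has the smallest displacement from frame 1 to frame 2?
the orange star

(moved 1.5)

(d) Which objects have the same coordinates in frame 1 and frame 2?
the brown circle, the blue square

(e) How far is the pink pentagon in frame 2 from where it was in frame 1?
2.3

The pink pentagon moved from (7.2, 8.9) to (4.9, 8.7), a distance of √(2.3² + 0.2²) ≈ 2.3.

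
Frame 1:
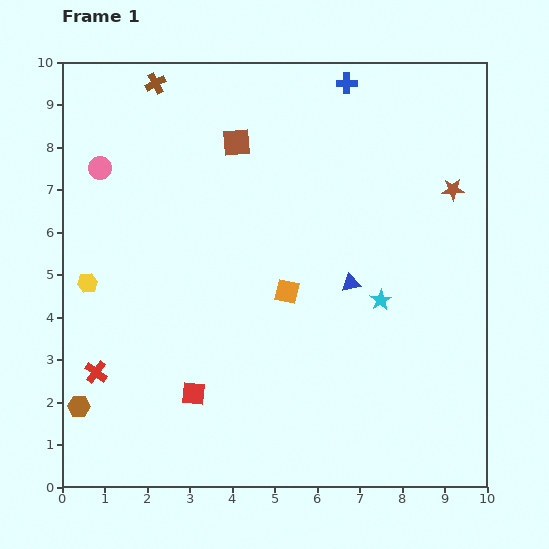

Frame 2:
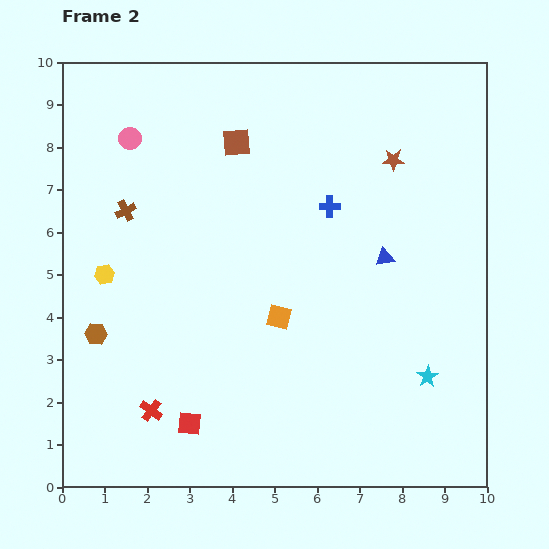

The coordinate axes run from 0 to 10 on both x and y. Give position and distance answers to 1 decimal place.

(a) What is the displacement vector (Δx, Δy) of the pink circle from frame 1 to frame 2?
(0.7, 0.7)

The pink circle was at (0.9, 7.5) in frame 1 and (1.6, 8.2) in frame 2.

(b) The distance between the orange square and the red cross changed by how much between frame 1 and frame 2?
-1.2

Distance in frame 1: 4.9. Distance in frame 2: 3.7.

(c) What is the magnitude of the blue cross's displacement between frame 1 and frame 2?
2.9

The blue cross moved from (6.7, 9.5) to (6.3, 6.6), a distance of √(0.4² + 2.9²) ≈ 2.9.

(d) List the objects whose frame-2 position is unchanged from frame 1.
the brown square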